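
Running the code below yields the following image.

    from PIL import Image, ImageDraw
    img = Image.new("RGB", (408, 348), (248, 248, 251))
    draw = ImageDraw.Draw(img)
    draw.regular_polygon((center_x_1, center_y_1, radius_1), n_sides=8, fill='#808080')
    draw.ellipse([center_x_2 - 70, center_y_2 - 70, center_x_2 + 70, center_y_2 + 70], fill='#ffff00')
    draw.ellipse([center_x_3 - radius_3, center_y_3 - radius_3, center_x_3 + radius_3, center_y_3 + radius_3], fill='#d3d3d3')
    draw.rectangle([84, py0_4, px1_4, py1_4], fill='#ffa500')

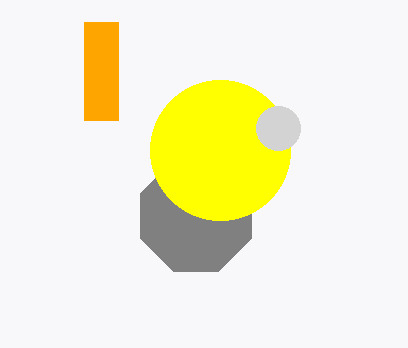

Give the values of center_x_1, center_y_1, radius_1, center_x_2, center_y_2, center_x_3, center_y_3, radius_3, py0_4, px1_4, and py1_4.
center_x_1 = 196, center_y_1 = 216, radius_1 = 60, center_x_2 = 220, center_y_2 = 150, center_x_3 = 278, center_y_3 = 128, radius_3 = 22, py0_4 = 22, px1_4 = 118, py1_4 = 120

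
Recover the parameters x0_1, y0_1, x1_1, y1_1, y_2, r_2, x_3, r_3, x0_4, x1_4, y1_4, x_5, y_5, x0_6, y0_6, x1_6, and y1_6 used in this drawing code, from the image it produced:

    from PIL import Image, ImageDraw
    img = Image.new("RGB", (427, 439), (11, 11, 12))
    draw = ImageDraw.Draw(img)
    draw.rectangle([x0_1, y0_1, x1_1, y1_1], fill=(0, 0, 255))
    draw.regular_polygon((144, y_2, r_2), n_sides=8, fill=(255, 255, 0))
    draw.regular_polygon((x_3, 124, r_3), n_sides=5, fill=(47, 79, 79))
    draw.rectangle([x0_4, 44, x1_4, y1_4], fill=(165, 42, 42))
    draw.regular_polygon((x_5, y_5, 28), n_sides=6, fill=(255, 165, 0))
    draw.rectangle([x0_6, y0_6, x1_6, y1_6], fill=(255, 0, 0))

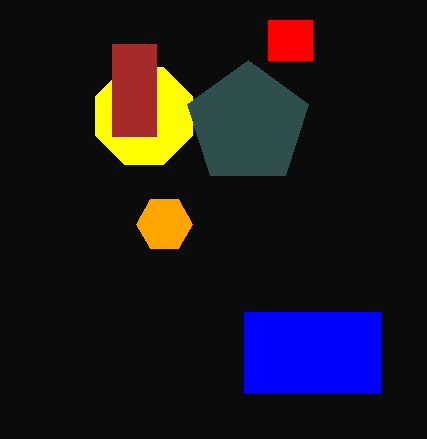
x0_1 = 244; y0_1 = 312; x1_1 = 380; y1_1 = 392; y_2 = 116; r_2 = 52; x_3 = 248; r_3 = 64; x0_4 = 112; x1_4 = 156; y1_4 = 136; x_5 = 164; y_5 = 224; x0_6 = 268; y0_6 = 20; x1_6 = 312; y1_6 = 60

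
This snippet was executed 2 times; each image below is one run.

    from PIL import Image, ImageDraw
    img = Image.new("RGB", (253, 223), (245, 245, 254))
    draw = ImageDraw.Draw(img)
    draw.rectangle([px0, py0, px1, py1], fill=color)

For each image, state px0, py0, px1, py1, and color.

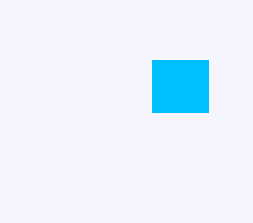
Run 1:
px0 = 152
py0 = 60
px1 = 208
py1 = 112
color = 'deepskyblue'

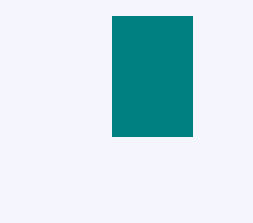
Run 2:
px0 = 112, py0 = 16, px1 = 192, py1 = 136, color = 'teal'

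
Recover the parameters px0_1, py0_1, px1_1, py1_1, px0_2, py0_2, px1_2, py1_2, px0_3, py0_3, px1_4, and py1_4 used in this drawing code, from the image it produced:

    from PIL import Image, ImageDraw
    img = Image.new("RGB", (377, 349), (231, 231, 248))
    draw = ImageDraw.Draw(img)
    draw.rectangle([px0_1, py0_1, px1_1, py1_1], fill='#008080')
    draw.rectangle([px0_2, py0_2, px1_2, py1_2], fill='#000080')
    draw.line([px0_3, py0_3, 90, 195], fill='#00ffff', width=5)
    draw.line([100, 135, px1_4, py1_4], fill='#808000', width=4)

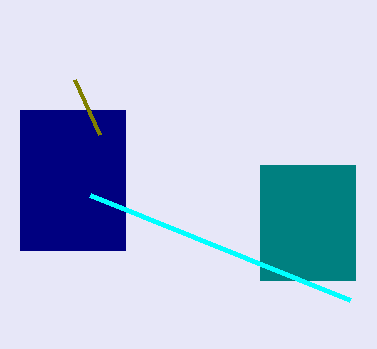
px0_1 = 260; py0_1 = 165; px1_1 = 355; py1_1 = 280; px0_2 = 20; py0_2 = 110; px1_2 = 125; py1_2 = 250; px0_3 = 350; py0_3 = 300; px1_4 = 75; py1_4 = 80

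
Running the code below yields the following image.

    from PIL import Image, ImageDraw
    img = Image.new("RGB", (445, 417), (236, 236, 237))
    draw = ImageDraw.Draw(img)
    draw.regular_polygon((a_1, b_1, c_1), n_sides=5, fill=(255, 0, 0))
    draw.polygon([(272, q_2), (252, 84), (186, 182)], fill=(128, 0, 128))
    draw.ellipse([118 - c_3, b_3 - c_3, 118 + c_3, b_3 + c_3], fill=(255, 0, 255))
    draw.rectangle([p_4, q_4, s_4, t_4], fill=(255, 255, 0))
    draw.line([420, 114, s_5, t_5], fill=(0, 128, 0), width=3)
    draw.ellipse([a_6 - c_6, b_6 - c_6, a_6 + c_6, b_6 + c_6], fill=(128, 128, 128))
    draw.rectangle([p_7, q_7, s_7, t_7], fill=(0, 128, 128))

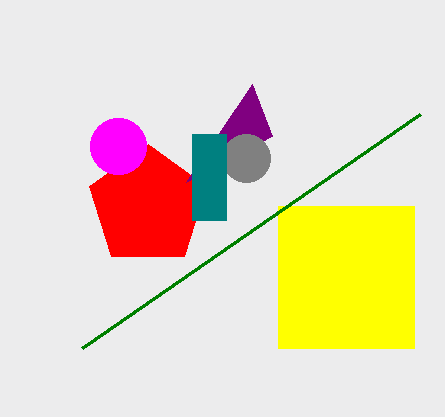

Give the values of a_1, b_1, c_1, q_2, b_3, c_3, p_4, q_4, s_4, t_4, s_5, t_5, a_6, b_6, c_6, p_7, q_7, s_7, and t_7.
a_1 = 148; b_1 = 206; c_1 = 62; q_2 = 136; b_3 = 146; c_3 = 28; p_4 = 278; q_4 = 206; s_4 = 414; t_4 = 348; s_5 = 82; t_5 = 348; a_6 = 246; b_6 = 158; c_6 = 24; p_7 = 192; q_7 = 134; s_7 = 226; t_7 = 220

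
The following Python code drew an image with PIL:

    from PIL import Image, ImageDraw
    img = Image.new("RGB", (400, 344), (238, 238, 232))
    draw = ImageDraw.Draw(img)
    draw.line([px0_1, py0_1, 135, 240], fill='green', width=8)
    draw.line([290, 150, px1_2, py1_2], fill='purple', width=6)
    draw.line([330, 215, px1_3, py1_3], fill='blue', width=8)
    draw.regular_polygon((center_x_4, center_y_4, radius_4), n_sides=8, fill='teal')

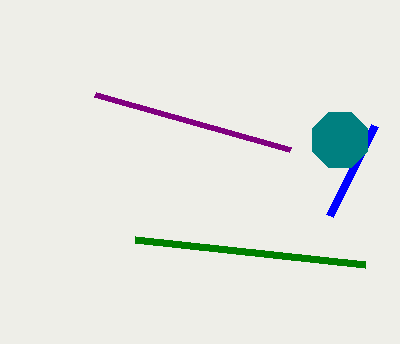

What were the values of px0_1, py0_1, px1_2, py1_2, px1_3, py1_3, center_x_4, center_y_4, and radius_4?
px0_1 = 365, py0_1 = 265, px1_2 = 95, py1_2 = 95, px1_3 = 375, py1_3 = 125, center_x_4 = 340, center_y_4 = 140, radius_4 = 30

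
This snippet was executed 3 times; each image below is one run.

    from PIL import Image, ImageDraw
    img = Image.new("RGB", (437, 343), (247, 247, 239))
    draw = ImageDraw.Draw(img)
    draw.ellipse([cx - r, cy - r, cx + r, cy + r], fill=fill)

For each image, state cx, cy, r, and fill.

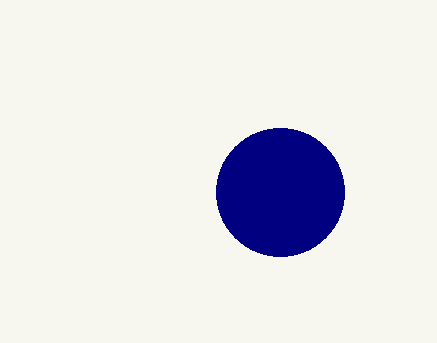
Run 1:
cx = 280
cy = 192
r = 64
fill = 'navy'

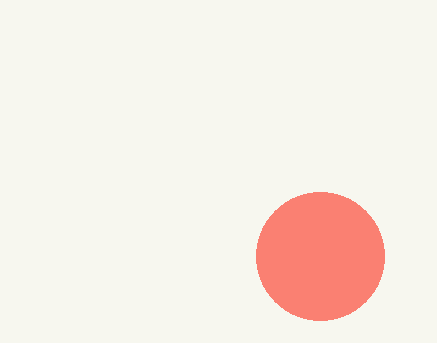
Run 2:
cx = 320, cy = 256, r = 64, fill = 'salmon'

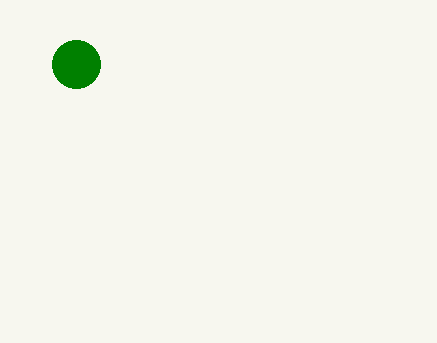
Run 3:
cx = 76; cy = 64; r = 24; fill = 'green'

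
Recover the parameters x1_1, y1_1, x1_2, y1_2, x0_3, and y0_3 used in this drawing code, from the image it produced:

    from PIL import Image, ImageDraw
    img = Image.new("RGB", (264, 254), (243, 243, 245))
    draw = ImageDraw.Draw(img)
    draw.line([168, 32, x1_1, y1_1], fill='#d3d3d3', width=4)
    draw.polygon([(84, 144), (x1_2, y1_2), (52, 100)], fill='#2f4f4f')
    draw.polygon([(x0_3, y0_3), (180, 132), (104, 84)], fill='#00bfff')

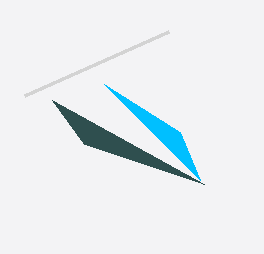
x1_1 = 24
y1_1 = 96
x1_2 = 204
y1_2 = 184
x0_3 = 200
y0_3 = 180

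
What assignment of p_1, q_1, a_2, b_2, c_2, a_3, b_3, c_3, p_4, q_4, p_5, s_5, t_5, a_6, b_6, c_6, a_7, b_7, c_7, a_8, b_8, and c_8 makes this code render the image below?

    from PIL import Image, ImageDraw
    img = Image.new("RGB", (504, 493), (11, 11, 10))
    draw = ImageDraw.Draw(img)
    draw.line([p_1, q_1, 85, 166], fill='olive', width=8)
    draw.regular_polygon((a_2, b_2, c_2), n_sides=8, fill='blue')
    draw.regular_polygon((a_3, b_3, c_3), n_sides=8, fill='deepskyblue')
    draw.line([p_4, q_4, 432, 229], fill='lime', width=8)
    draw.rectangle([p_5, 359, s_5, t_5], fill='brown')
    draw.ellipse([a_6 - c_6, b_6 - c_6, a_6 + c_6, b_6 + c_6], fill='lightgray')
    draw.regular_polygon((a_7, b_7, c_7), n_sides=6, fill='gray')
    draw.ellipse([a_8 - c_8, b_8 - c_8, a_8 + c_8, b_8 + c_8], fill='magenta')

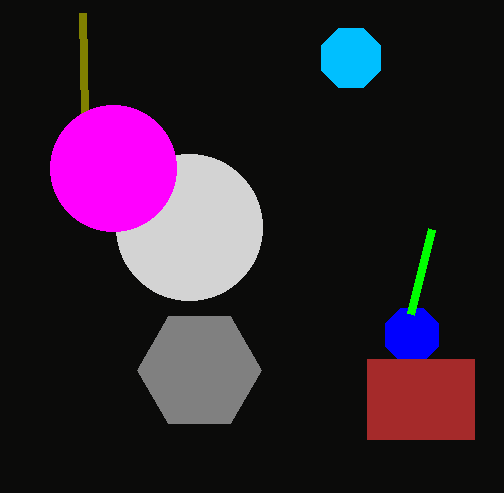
p_1 = 82, q_1 = 13, a_2 = 412, b_2 = 335, c_2 = 29, a_3 = 351, b_3 = 58, c_3 = 32, p_4 = 411, q_4 = 314, p_5 = 367, s_5 = 474, t_5 = 439, a_6 = 189, b_6 = 227, c_6 = 73, a_7 = 199, b_7 = 370, c_7 = 62, a_8 = 113, b_8 = 168, c_8 = 63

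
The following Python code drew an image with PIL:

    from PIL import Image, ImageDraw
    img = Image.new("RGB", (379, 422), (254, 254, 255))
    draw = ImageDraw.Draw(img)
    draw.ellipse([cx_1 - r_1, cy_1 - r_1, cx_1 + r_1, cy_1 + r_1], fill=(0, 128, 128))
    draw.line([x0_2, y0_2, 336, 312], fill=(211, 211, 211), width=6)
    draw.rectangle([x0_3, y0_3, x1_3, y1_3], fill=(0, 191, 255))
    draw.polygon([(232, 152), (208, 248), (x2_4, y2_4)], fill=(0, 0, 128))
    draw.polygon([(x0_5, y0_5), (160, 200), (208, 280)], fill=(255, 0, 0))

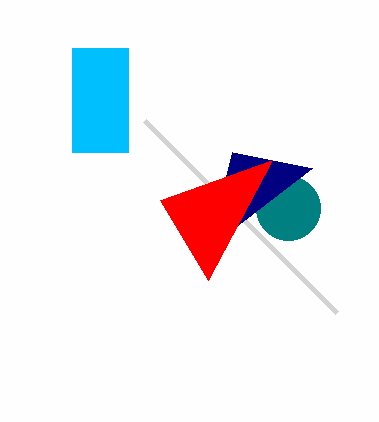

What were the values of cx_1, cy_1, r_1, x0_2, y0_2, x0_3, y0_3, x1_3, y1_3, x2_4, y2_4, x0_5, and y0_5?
cx_1 = 288; cy_1 = 208; r_1 = 32; x0_2 = 144; y0_2 = 120; x0_3 = 72; y0_3 = 48; x1_3 = 128; y1_3 = 152; x2_4 = 312; y2_4 = 168; x0_5 = 272; y0_5 = 160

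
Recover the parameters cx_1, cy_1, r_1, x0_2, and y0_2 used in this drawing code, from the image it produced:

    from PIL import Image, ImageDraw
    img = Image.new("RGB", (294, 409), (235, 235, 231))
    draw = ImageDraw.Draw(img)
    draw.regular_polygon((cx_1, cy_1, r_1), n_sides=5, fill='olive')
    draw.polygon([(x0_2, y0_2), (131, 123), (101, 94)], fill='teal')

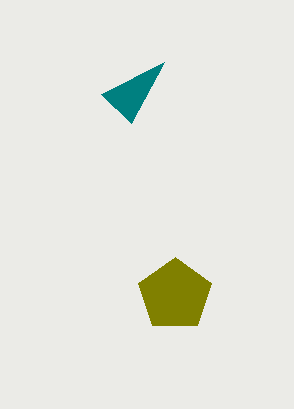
cx_1 = 175
cy_1 = 295
r_1 = 38
x0_2 = 164
y0_2 = 62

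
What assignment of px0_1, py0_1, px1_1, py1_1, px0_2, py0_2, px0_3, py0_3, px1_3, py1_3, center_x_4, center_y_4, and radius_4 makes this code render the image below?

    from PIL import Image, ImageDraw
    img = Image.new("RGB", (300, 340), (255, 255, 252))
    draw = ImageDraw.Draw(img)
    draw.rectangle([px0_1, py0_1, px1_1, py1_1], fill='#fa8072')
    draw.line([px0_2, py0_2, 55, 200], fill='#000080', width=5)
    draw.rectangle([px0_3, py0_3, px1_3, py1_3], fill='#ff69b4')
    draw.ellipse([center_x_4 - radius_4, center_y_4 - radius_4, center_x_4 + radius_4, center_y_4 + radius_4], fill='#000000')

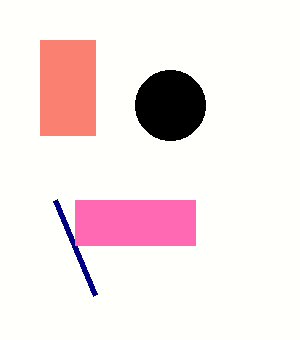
px0_1 = 40
py0_1 = 40
px1_1 = 95
py1_1 = 135
px0_2 = 95
py0_2 = 295
px0_3 = 75
py0_3 = 200
px1_3 = 195
py1_3 = 245
center_x_4 = 170
center_y_4 = 105
radius_4 = 35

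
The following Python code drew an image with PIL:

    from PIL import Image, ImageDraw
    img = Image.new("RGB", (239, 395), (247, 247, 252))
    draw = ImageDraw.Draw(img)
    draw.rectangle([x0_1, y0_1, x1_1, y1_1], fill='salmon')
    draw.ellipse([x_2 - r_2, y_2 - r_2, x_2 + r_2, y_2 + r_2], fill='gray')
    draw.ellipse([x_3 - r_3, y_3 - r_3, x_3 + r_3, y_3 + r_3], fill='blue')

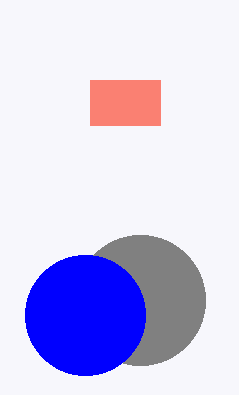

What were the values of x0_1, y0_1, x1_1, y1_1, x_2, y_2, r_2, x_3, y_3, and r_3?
x0_1 = 90; y0_1 = 80; x1_1 = 160; y1_1 = 125; x_2 = 140; y_2 = 300; r_2 = 65; x_3 = 85; y_3 = 315; r_3 = 60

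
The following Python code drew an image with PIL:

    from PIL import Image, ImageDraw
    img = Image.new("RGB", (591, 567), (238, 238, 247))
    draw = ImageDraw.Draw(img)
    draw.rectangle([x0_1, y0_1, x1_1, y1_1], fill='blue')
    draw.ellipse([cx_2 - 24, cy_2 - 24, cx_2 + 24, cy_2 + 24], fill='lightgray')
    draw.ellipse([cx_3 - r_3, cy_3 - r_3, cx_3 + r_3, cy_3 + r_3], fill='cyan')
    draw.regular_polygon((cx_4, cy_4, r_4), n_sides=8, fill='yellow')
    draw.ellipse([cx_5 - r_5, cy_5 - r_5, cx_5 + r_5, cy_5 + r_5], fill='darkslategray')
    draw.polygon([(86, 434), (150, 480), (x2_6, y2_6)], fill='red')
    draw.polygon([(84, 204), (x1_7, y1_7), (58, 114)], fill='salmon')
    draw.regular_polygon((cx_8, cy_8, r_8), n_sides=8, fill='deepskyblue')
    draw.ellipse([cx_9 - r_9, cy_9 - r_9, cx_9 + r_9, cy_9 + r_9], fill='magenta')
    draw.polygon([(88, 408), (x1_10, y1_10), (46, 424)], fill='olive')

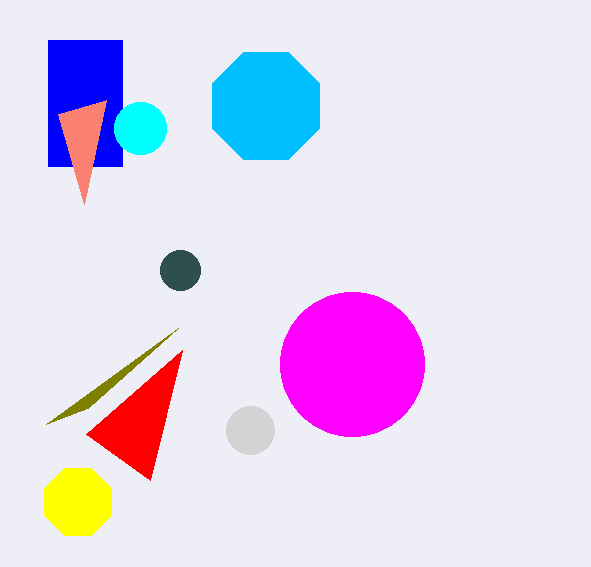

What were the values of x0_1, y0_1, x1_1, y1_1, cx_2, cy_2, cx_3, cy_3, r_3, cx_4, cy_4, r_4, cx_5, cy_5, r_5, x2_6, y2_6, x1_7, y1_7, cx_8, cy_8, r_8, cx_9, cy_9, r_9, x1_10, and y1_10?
x0_1 = 48
y0_1 = 40
x1_1 = 122
y1_1 = 166
cx_2 = 250
cy_2 = 430
cx_3 = 140
cy_3 = 128
r_3 = 26
cx_4 = 78
cy_4 = 502
r_4 = 36
cx_5 = 180
cy_5 = 270
r_5 = 20
x2_6 = 182
y2_6 = 350
x1_7 = 106
y1_7 = 100
cx_8 = 266
cy_8 = 106
r_8 = 58
cx_9 = 352
cy_9 = 364
r_9 = 72
x1_10 = 178
y1_10 = 328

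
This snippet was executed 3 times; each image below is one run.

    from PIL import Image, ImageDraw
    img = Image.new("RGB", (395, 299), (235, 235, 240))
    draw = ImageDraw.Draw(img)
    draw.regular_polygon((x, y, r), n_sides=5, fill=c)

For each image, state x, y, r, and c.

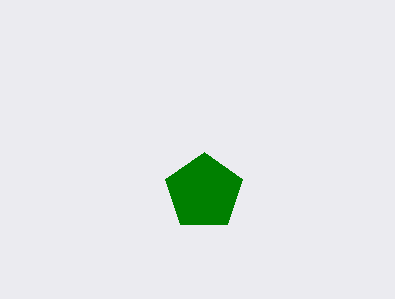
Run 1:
x = 204, y = 192, r = 40, c = 'green'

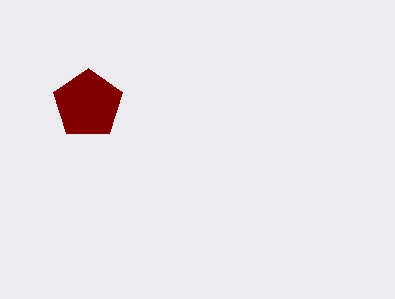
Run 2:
x = 88
y = 104
r = 36
c = 'maroon'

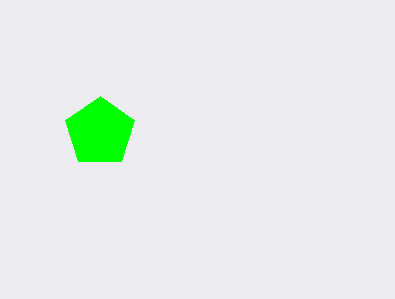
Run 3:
x = 100; y = 132; r = 36; c = 'lime'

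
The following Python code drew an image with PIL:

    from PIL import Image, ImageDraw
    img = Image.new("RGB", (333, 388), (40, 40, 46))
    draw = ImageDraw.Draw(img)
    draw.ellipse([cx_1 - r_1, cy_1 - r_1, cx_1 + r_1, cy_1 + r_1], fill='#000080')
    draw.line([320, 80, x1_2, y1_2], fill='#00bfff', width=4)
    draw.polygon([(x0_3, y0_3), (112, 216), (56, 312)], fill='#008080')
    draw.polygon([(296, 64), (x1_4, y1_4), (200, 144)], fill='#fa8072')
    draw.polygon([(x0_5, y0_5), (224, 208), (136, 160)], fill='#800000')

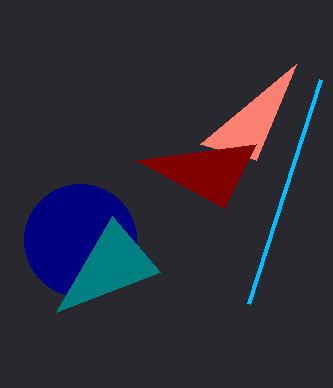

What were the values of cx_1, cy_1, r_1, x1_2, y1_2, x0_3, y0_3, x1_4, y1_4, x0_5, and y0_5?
cx_1 = 80, cy_1 = 240, r_1 = 56, x1_2 = 248, y1_2 = 304, x0_3 = 160, y0_3 = 272, x1_4 = 256, y1_4 = 160, x0_5 = 256, y0_5 = 144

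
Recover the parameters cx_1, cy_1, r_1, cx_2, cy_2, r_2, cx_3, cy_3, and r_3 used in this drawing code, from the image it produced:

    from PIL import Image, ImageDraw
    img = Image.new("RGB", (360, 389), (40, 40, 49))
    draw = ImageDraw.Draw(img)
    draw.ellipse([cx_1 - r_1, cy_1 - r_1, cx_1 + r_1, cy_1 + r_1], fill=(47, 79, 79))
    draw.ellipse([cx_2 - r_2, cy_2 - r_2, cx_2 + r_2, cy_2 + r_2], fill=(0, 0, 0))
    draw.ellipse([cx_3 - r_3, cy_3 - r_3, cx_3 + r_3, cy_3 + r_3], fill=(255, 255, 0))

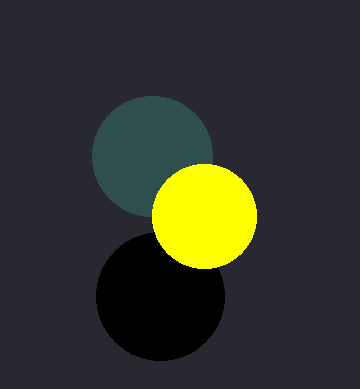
cx_1 = 152; cy_1 = 156; r_1 = 60; cx_2 = 160; cy_2 = 296; r_2 = 64; cx_3 = 204; cy_3 = 216; r_3 = 52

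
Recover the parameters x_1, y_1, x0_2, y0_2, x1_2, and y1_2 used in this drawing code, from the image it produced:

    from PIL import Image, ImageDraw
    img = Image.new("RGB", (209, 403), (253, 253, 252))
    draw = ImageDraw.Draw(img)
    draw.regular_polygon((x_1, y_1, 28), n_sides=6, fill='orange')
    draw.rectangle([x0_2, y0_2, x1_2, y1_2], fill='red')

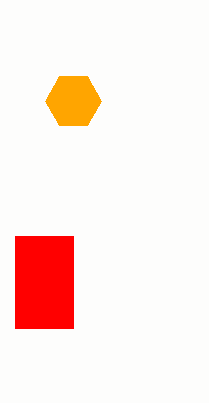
x_1 = 73
y_1 = 101
x0_2 = 15
y0_2 = 236
x1_2 = 73
y1_2 = 328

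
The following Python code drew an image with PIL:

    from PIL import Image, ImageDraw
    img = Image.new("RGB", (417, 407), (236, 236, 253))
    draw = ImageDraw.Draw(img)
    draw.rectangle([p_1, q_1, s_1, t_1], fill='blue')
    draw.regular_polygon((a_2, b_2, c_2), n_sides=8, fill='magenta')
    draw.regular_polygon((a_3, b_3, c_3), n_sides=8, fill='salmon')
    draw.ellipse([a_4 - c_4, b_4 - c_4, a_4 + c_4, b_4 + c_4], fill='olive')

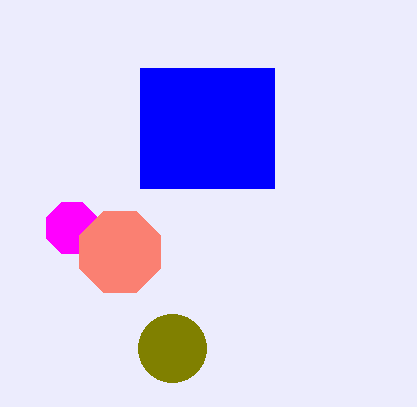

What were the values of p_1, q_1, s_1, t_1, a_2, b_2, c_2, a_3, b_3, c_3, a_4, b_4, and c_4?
p_1 = 140, q_1 = 68, s_1 = 274, t_1 = 188, a_2 = 72, b_2 = 228, c_2 = 28, a_3 = 120, b_3 = 252, c_3 = 44, a_4 = 172, b_4 = 348, c_4 = 34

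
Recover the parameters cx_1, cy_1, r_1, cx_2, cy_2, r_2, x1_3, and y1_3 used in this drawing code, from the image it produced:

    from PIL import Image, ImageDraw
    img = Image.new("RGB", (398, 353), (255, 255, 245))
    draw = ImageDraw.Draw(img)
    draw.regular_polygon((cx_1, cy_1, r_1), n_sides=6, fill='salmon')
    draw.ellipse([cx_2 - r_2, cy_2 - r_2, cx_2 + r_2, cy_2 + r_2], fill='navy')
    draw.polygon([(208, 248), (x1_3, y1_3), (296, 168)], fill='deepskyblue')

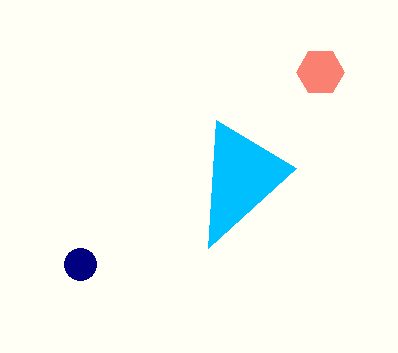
cx_1 = 320; cy_1 = 72; r_1 = 24; cx_2 = 80; cy_2 = 264; r_2 = 16; x1_3 = 216; y1_3 = 120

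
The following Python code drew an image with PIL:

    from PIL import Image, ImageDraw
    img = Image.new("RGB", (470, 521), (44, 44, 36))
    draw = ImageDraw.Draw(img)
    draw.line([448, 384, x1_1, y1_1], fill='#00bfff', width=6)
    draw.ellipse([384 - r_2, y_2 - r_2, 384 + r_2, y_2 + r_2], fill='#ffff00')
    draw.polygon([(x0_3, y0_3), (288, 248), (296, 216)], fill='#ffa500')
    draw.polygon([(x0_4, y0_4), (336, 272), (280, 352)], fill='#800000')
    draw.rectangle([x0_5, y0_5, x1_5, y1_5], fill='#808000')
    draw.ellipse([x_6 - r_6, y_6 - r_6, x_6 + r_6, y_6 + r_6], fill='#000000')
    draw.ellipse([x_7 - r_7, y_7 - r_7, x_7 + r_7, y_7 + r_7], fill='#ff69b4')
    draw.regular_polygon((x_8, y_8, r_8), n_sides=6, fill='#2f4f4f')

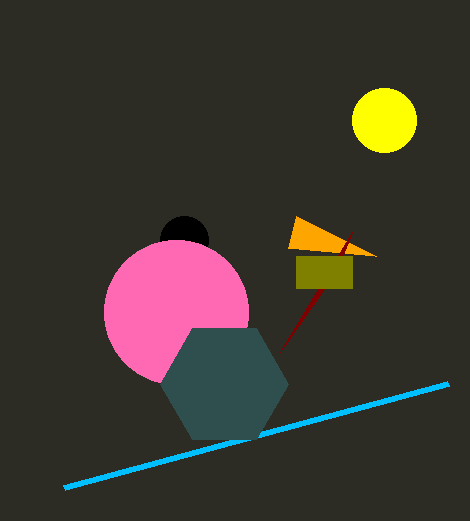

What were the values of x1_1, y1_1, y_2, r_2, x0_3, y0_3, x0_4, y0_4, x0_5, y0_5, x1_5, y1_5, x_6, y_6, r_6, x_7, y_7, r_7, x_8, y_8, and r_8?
x1_1 = 64
y1_1 = 488
y_2 = 120
r_2 = 32
x0_3 = 376
y0_3 = 256
x0_4 = 352
y0_4 = 232
x0_5 = 296
y0_5 = 256
x1_5 = 352
y1_5 = 288
x_6 = 184
y_6 = 240
r_6 = 24
x_7 = 176
y_7 = 312
r_7 = 72
x_8 = 224
y_8 = 384
r_8 = 64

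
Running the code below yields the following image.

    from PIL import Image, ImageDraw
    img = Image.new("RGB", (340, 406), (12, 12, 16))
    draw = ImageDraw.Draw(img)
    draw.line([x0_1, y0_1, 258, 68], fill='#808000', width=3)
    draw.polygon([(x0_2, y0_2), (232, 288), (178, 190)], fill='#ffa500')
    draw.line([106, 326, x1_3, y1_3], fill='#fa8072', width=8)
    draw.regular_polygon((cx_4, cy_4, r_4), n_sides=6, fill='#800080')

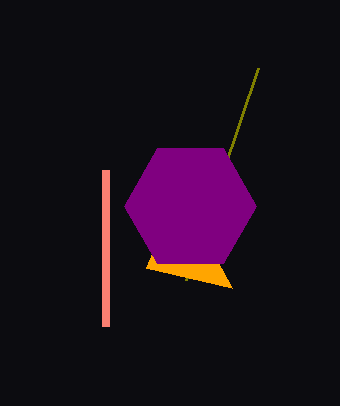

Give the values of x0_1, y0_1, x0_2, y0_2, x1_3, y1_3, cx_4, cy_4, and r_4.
x0_1 = 186, y0_1 = 280, x0_2 = 146, y0_2 = 268, x1_3 = 106, y1_3 = 170, cx_4 = 190, cy_4 = 206, r_4 = 66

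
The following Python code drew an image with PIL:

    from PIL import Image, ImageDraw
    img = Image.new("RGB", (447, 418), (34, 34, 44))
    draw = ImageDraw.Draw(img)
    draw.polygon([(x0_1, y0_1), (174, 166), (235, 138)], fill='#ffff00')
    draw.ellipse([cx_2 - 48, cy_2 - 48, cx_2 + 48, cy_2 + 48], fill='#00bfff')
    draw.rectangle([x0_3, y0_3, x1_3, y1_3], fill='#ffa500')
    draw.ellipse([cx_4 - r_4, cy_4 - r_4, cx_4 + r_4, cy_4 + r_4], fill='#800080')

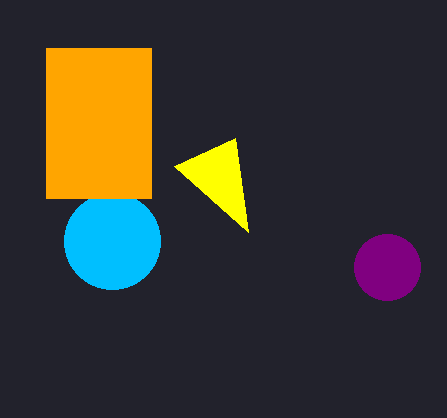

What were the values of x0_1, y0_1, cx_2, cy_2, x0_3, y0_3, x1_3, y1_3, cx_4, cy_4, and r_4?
x0_1 = 248, y0_1 = 232, cx_2 = 112, cy_2 = 241, x0_3 = 46, y0_3 = 48, x1_3 = 151, y1_3 = 198, cx_4 = 387, cy_4 = 267, r_4 = 33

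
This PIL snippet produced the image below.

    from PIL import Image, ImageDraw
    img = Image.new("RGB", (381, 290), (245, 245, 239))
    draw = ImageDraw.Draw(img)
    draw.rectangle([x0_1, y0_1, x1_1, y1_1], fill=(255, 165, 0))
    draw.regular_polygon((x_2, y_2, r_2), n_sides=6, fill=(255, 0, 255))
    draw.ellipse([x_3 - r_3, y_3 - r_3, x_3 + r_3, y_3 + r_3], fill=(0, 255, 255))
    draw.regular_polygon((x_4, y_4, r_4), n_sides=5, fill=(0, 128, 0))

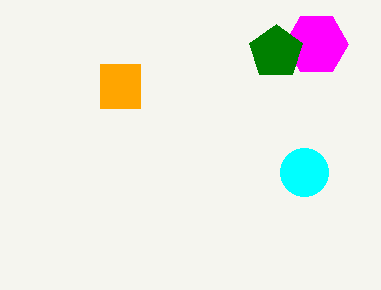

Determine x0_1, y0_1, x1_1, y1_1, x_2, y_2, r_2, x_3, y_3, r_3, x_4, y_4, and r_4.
x0_1 = 100; y0_1 = 64; x1_1 = 140; y1_1 = 108; x_2 = 316; y_2 = 44; r_2 = 32; x_3 = 304; y_3 = 172; r_3 = 24; x_4 = 276; y_4 = 52; r_4 = 28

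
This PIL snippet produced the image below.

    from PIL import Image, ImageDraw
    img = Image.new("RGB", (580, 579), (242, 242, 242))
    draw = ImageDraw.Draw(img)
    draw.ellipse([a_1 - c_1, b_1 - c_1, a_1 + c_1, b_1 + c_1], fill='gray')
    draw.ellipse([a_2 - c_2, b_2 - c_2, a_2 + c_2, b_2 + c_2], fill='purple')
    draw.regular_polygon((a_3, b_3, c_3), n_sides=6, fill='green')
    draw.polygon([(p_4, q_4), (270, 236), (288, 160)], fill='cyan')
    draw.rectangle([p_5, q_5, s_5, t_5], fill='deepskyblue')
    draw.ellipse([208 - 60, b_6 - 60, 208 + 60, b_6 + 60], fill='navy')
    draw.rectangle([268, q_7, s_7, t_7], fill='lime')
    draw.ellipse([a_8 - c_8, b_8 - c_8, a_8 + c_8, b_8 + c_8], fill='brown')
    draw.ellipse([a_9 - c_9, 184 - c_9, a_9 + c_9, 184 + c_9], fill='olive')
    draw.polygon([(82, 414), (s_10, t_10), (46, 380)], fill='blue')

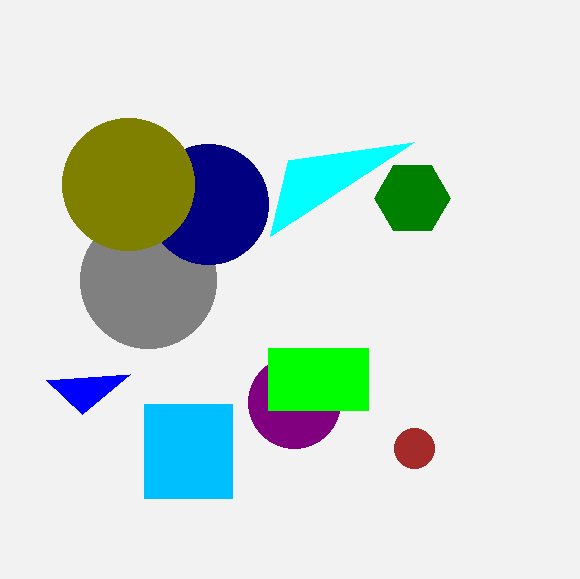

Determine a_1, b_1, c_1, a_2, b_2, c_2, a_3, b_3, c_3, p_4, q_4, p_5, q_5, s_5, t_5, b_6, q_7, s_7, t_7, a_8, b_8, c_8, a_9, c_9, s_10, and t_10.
a_1 = 148, b_1 = 280, c_1 = 68, a_2 = 294, b_2 = 402, c_2 = 46, a_3 = 412, b_3 = 198, c_3 = 38, p_4 = 414, q_4 = 142, p_5 = 144, q_5 = 404, s_5 = 232, t_5 = 498, b_6 = 204, q_7 = 348, s_7 = 368, t_7 = 410, a_8 = 414, b_8 = 448, c_8 = 20, a_9 = 128, c_9 = 66, s_10 = 130, t_10 = 374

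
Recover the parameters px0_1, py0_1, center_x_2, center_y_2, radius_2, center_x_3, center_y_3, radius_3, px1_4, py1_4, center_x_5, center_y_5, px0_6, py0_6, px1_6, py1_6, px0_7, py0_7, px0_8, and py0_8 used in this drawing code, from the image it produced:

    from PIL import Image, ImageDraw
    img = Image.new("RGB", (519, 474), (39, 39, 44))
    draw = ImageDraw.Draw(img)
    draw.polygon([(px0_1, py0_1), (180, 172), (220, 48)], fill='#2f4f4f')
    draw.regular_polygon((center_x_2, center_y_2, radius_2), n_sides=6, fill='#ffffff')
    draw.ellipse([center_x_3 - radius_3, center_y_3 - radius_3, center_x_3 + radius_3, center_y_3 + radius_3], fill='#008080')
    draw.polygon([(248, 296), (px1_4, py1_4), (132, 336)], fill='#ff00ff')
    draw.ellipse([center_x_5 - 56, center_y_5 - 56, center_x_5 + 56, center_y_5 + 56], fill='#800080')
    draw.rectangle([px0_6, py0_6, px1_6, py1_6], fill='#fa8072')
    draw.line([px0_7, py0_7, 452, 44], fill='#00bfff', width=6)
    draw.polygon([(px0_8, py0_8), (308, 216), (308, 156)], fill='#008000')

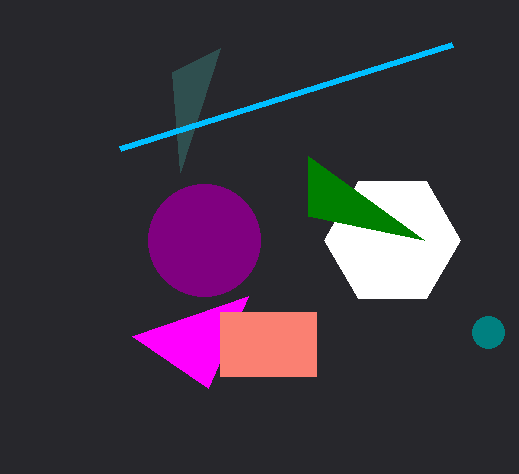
px0_1 = 172; py0_1 = 72; center_x_2 = 392; center_y_2 = 240; radius_2 = 68; center_x_3 = 488; center_y_3 = 332; radius_3 = 16; px1_4 = 208; py1_4 = 388; center_x_5 = 204; center_y_5 = 240; px0_6 = 220; py0_6 = 312; px1_6 = 316; py1_6 = 376; px0_7 = 120; py0_7 = 148; px0_8 = 424; py0_8 = 240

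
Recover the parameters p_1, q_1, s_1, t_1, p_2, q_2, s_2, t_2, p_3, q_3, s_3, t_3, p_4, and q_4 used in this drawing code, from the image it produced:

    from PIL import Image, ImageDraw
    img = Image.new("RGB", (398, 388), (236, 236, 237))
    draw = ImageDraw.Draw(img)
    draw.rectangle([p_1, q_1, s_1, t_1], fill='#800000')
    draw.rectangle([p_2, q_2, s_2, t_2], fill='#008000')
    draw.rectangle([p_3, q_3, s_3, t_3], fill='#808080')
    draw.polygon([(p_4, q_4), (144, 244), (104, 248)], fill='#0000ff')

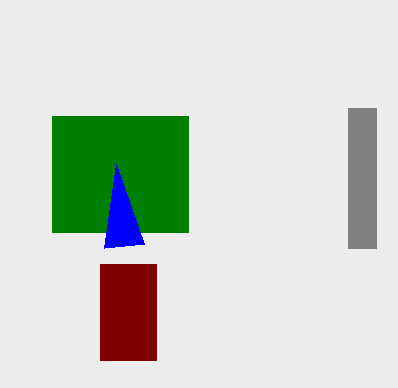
p_1 = 100; q_1 = 264; s_1 = 156; t_1 = 360; p_2 = 52; q_2 = 116; s_2 = 188; t_2 = 232; p_3 = 348; q_3 = 108; s_3 = 376; t_3 = 248; p_4 = 116; q_4 = 164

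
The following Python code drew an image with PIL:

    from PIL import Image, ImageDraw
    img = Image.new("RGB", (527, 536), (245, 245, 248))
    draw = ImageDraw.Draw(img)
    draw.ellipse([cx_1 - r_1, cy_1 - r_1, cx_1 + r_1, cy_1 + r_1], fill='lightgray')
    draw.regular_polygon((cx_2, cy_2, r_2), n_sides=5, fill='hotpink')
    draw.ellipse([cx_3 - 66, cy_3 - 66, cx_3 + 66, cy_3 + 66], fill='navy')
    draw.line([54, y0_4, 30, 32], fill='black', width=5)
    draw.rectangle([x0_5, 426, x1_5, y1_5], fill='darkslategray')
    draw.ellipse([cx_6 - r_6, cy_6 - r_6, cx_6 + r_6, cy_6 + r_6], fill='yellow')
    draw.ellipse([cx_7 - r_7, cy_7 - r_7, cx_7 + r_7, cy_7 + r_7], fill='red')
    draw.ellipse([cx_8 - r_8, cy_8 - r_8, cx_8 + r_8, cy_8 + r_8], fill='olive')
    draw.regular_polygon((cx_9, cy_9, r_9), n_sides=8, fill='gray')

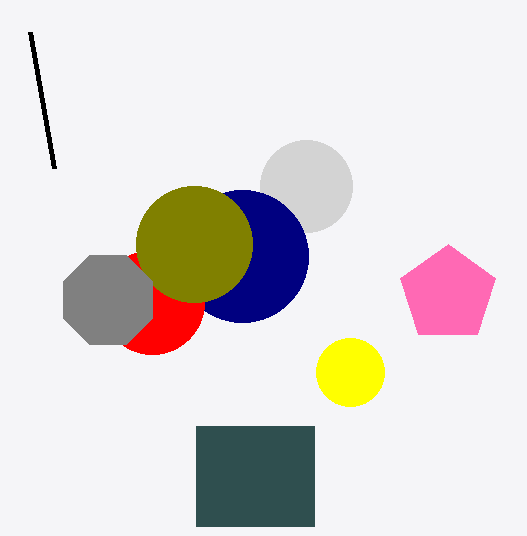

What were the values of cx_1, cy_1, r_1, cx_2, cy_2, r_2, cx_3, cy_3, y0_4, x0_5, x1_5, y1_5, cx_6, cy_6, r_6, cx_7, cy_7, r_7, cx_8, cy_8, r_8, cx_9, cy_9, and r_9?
cx_1 = 306, cy_1 = 186, r_1 = 46, cx_2 = 448, cy_2 = 294, r_2 = 50, cx_3 = 242, cy_3 = 256, y0_4 = 168, x0_5 = 196, x1_5 = 314, y1_5 = 526, cx_6 = 350, cy_6 = 372, r_6 = 34, cx_7 = 152, cy_7 = 302, r_7 = 52, cx_8 = 194, cy_8 = 244, r_8 = 58, cx_9 = 108, cy_9 = 300, r_9 = 48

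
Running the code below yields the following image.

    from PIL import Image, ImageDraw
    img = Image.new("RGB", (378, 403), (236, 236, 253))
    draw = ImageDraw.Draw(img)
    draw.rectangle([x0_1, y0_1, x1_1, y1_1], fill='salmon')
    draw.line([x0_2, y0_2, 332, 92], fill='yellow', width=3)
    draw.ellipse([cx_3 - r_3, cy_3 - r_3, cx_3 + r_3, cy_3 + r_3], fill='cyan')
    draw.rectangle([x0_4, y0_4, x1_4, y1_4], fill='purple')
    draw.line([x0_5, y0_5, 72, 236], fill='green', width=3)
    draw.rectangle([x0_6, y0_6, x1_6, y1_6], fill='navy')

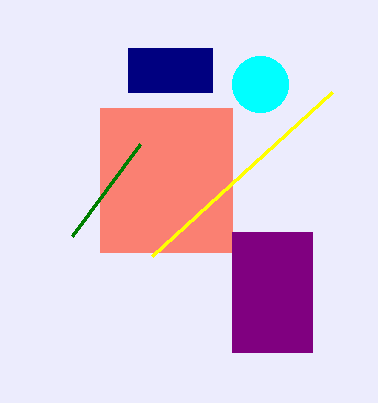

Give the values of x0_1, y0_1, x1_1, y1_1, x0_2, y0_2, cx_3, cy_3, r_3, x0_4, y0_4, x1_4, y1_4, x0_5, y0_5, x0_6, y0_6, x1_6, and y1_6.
x0_1 = 100, y0_1 = 108, x1_1 = 232, y1_1 = 252, x0_2 = 152, y0_2 = 256, cx_3 = 260, cy_3 = 84, r_3 = 28, x0_4 = 232, y0_4 = 232, x1_4 = 312, y1_4 = 352, x0_5 = 140, y0_5 = 144, x0_6 = 128, y0_6 = 48, x1_6 = 212, y1_6 = 92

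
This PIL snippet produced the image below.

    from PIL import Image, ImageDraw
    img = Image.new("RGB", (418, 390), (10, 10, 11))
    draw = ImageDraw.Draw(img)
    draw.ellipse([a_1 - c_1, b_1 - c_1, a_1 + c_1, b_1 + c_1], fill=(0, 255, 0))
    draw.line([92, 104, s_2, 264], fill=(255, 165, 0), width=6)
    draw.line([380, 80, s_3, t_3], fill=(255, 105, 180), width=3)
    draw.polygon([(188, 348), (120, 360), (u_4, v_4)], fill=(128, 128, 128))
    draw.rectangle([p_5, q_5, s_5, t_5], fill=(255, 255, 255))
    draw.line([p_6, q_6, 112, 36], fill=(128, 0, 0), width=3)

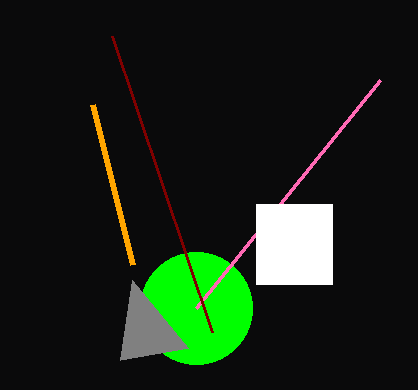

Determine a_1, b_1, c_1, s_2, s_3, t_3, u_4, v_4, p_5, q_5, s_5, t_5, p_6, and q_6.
a_1 = 196, b_1 = 308, c_1 = 56, s_2 = 132, s_3 = 196, t_3 = 308, u_4 = 132, v_4 = 280, p_5 = 256, q_5 = 204, s_5 = 332, t_5 = 284, p_6 = 212, q_6 = 332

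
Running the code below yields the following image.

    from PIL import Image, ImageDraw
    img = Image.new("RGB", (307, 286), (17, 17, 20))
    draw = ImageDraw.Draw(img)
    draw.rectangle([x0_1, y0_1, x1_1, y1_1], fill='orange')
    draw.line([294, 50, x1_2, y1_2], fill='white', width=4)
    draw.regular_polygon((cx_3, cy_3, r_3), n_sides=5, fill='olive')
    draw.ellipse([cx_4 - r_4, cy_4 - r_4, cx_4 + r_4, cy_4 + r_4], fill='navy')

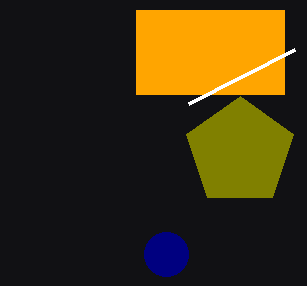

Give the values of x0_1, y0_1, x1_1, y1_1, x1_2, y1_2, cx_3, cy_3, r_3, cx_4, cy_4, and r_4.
x0_1 = 136
y0_1 = 10
x1_1 = 284
y1_1 = 94
x1_2 = 188
y1_2 = 104
cx_3 = 240
cy_3 = 152
r_3 = 56
cx_4 = 166
cy_4 = 254
r_4 = 22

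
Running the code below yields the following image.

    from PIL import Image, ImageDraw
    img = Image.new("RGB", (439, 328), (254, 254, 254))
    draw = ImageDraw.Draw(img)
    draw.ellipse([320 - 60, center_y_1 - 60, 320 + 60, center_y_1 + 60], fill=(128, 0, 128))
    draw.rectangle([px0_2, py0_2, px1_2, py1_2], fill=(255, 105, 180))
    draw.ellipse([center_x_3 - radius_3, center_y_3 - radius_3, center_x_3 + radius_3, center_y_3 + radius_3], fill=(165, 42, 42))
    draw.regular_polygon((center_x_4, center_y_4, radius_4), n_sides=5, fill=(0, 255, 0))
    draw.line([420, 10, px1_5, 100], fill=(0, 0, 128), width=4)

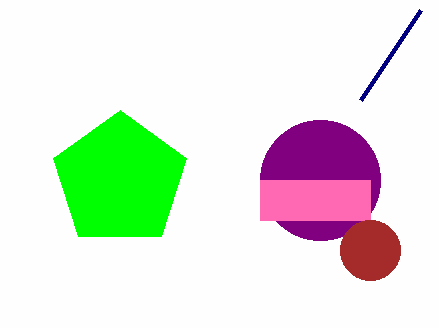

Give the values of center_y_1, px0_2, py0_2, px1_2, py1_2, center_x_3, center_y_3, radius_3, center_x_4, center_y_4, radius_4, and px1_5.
center_y_1 = 180; px0_2 = 260; py0_2 = 180; px1_2 = 370; py1_2 = 220; center_x_3 = 370; center_y_3 = 250; radius_3 = 30; center_x_4 = 120; center_y_4 = 180; radius_4 = 70; px1_5 = 360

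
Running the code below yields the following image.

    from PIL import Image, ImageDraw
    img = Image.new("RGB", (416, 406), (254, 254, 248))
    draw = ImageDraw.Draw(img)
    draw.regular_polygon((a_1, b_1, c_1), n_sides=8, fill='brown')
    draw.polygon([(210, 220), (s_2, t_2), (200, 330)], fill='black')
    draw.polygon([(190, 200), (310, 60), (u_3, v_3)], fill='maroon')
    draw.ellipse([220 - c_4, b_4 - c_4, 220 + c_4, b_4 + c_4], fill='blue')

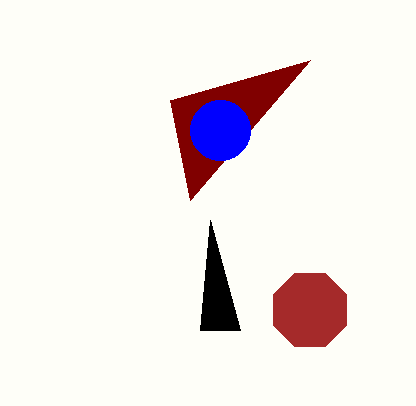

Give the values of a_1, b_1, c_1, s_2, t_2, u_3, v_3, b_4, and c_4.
a_1 = 310
b_1 = 310
c_1 = 40
s_2 = 240
t_2 = 330
u_3 = 170
v_3 = 100
b_4 = 130
c_4 = 30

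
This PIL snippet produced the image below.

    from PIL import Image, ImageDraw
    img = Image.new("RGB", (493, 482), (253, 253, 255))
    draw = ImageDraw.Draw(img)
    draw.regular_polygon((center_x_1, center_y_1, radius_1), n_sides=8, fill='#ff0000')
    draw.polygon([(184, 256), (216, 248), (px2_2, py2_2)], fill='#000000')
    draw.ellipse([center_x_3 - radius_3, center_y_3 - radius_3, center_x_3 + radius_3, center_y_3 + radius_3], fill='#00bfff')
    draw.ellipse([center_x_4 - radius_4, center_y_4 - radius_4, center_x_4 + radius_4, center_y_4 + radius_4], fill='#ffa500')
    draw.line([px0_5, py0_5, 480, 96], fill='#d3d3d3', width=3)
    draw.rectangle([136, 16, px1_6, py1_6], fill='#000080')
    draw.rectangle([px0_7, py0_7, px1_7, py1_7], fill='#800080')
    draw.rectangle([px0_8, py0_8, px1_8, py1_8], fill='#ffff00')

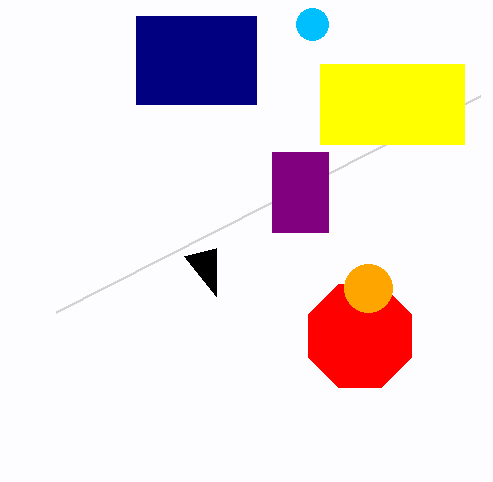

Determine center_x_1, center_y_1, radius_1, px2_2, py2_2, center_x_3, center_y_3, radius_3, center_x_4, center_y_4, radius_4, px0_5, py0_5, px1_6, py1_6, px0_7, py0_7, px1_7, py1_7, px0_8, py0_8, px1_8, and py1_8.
center_x_1 = 360
center_y_1 = 336
radius_1 = 56
px2_2 = 216
py2_2 = 296
center_x_3 = 312
center_y_3 = 24
radius_3 = 16
center_x_4 = 368
center_y_4 = 288
radius_4 = 24
px0_5 = 56
py0_5 = 312
px1_6 = 256
py1_6 = 104
px0_7 = 272
py0_7 = 152
px1_7 = 328
py1_7 = 232
px0_8 = 320
py0_8 = 64
px1_8 = 464
py1_8 = 144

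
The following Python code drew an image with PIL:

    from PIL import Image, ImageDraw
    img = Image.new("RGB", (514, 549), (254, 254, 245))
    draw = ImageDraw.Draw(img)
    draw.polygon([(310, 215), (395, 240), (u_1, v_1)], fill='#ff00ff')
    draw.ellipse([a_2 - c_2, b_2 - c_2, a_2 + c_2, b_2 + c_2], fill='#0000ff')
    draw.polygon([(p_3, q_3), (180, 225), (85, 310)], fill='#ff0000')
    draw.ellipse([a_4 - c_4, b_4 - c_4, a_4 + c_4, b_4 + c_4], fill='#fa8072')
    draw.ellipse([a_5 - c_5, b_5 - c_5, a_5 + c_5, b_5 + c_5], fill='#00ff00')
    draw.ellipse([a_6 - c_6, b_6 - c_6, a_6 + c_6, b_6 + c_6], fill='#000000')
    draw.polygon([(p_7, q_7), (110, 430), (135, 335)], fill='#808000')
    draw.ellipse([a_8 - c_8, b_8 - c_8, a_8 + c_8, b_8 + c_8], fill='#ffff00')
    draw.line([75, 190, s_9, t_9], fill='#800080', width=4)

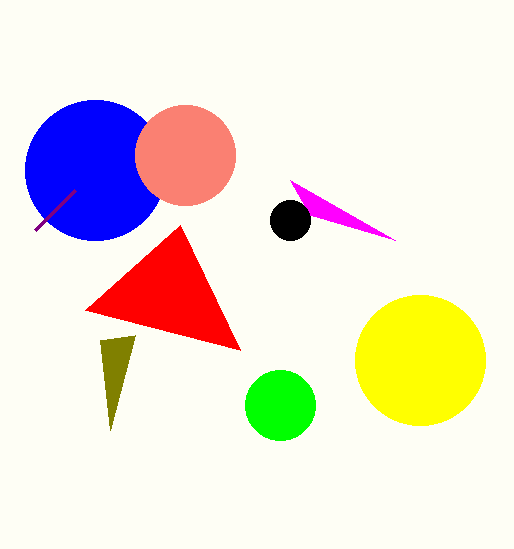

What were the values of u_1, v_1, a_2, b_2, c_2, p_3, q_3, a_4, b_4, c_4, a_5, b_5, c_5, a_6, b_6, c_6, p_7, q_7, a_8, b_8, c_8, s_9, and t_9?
u_1 = 290, v_1 = 180, a_2 = 95, b_2 = 170, c_2 = 70, p_3 = 240, q_3 = 350, a_4 = 185, b_4 = 155, c_4 = 50, a_5 = 280, b_5 = 405, c_5 = 35, a_6 = 290, b_6 = 220, c_6 = 20, p_7 = 100, q_7 = 340, a_8 = 420, b_8 = 360, c_8 = 65, s_9 = 35, t_9 = 230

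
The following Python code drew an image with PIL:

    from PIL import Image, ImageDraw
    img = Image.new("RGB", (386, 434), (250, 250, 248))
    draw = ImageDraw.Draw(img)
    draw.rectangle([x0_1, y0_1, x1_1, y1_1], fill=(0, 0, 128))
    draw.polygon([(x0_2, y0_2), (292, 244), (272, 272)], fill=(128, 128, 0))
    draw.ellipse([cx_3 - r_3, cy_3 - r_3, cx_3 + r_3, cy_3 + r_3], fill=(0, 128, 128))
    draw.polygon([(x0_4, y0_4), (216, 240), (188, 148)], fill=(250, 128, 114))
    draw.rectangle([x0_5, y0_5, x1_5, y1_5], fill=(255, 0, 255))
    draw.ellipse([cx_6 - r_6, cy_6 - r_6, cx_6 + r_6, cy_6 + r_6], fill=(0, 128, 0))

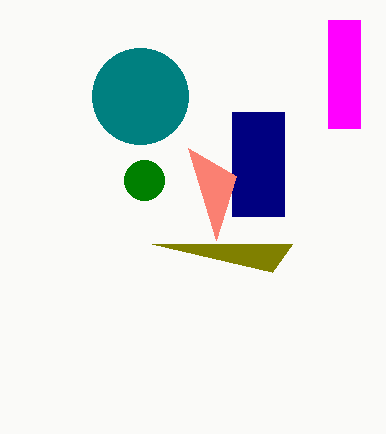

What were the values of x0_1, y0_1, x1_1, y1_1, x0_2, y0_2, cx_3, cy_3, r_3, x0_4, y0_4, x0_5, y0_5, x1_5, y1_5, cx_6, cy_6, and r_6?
x0_1 = 232
y0_1 = 112
x1_1 = 284
y1_1 = 216
x0_2 = 152
y0_2 = 244
cx_3 = 140
cy_3 = 96
r_3 = 48
x0_4 = 236
y0_4 = 176
x0_5 = 328
y0_5 = 20
x1_5 = 360
y1_5 = 128
cx_6 = 144
cy_6 = 180
r_6 = 20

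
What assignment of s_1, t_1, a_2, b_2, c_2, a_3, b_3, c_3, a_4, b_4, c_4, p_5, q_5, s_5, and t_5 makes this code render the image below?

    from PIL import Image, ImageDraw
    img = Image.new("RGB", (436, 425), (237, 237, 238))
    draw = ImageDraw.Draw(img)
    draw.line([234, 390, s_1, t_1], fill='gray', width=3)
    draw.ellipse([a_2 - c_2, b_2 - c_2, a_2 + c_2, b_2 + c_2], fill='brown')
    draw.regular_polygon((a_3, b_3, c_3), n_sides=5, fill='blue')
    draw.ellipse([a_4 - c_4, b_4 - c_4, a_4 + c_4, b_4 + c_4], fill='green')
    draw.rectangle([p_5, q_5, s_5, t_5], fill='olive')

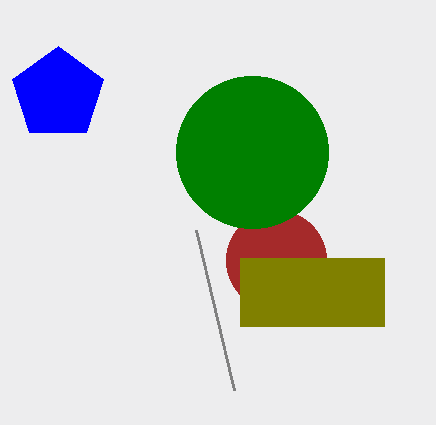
s_1 = 196
t_1 = 230
a_2 = 276
b_2 = 260
c_2 = 50
a_3 = 58
b_3 = 94
c_3 = 48
a_4 = 252
b_4 = 152
c_4 = 76
p_5 = 240
q_5 = 258
s_5 = 384
t_5 = 326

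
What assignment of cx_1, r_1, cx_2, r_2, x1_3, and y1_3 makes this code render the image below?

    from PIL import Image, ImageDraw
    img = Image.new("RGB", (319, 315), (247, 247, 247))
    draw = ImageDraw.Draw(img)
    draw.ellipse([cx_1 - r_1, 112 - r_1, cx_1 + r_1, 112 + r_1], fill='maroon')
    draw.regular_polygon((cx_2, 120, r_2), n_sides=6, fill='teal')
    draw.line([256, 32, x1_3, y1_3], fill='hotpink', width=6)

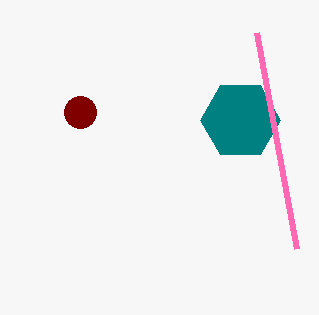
cx_1 = 80
r_1 = 16
cx_2 = 240
r_2 = 40
x1_3 = 296
y1_3 = 248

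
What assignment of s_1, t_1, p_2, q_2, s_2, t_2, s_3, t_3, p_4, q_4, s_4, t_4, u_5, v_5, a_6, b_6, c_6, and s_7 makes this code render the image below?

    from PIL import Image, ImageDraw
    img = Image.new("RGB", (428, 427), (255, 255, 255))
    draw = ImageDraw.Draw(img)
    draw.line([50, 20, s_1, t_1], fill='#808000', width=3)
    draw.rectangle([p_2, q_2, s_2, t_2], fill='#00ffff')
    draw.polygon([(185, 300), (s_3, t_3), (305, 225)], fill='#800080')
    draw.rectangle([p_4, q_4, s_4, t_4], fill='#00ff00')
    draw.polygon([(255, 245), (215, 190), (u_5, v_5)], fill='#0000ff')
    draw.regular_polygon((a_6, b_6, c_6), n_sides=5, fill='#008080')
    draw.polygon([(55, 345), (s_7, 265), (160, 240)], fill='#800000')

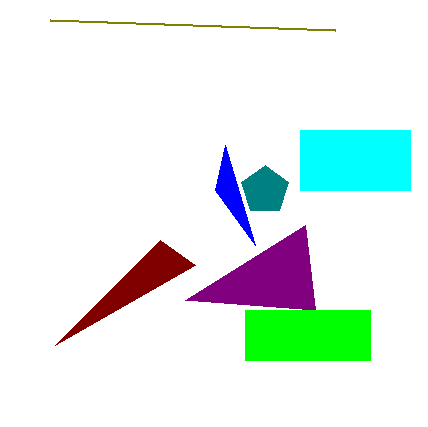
s_1 = 335; t_1 = 30; p_2 = 300; q_2 = 130; s_2 = 410; t_2 = 190; s_3 = 315; t_3 = 310; p_4 = 245; q_4 = 310; s_4 = 370; t_4 = 360; u_5 = 225; v_5 = 145; a_6 = 265; b_6 = 190; c_6 = 25; s_7 = 195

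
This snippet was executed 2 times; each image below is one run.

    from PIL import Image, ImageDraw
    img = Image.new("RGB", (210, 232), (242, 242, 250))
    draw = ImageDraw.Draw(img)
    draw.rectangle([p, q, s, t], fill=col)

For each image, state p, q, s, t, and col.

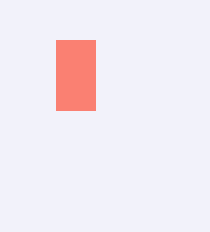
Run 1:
p = 56
q = 40
s = 95
t = 110
col = 'salmon'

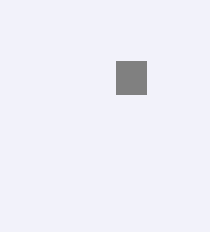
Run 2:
p = 116
q = 61
s = 146
t = 94
col = 'gray'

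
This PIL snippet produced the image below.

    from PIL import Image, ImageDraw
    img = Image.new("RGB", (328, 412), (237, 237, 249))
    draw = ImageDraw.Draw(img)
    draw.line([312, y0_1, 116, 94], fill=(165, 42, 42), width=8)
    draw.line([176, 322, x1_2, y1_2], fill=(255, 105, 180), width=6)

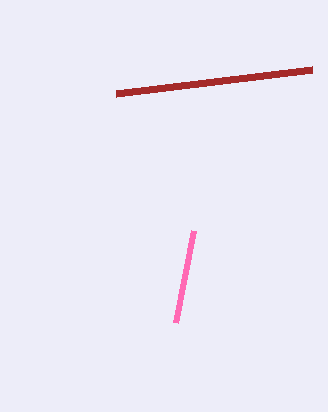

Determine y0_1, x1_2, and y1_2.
y0_1 = 70; x1_2 = 194; y1_2 = 230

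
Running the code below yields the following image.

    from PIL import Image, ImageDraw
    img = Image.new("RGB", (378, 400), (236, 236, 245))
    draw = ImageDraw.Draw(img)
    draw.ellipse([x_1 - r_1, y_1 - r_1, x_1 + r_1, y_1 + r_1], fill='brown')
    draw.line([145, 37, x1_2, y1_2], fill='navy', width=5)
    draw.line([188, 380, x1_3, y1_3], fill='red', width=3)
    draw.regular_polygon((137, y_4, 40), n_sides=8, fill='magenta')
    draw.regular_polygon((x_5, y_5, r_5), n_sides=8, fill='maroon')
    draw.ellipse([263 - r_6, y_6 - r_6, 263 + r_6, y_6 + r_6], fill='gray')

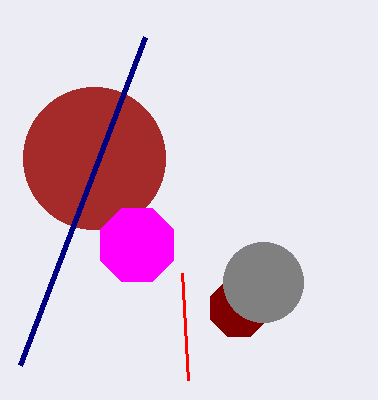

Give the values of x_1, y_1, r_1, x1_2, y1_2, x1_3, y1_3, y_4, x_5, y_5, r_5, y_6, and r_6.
x_1 = 94; y_1 = 158; r_1 = 71; x1_2 = 20; y1_2 = 365; x1_3 = 182; y1_3 = 273; y_4 = 245; x_5 = 239; y_5 = 308; r_5 = 31; y_6 = 282; r_6 = 40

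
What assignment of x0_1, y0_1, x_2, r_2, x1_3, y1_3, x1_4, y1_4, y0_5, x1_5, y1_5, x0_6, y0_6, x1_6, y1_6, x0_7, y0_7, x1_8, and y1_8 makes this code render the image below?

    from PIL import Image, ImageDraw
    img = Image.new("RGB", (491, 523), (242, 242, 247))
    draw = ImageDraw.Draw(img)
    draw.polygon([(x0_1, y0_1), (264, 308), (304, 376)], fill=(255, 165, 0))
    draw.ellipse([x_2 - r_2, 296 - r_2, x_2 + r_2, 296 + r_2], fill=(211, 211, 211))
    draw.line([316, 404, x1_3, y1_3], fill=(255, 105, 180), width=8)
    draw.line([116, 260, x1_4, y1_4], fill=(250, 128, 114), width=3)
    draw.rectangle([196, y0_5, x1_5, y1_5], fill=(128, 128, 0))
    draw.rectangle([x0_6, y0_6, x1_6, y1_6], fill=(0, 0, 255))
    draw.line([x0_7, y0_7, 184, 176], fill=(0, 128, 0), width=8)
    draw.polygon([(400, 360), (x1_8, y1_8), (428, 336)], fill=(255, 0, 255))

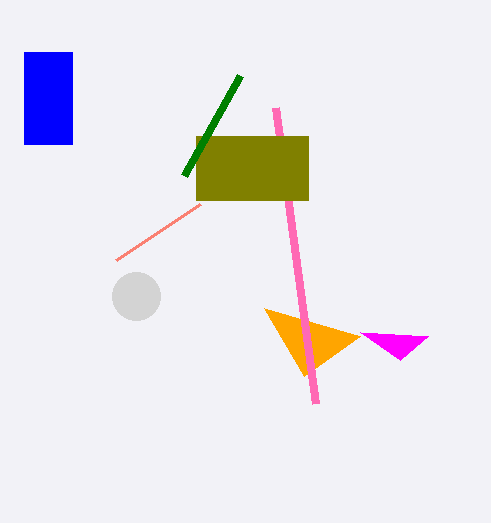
x0_1 = 360, y0_1 = 336, x_2 = 136, r_2 = 24, x1_3 = 276, y1_3 = 108, x1_4 = 200, y1_4 = 204, y0_5 = 136, x1_5 = 308, y1_5 = 200, x0_6 = 24, y0_6 = 52, x1_6 = 72, y1_6 = 144, x0_7 = 240, y0_7 = 76, x1_8 = 360, y1_8 = 332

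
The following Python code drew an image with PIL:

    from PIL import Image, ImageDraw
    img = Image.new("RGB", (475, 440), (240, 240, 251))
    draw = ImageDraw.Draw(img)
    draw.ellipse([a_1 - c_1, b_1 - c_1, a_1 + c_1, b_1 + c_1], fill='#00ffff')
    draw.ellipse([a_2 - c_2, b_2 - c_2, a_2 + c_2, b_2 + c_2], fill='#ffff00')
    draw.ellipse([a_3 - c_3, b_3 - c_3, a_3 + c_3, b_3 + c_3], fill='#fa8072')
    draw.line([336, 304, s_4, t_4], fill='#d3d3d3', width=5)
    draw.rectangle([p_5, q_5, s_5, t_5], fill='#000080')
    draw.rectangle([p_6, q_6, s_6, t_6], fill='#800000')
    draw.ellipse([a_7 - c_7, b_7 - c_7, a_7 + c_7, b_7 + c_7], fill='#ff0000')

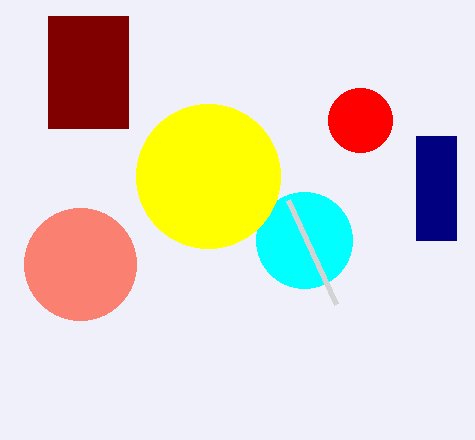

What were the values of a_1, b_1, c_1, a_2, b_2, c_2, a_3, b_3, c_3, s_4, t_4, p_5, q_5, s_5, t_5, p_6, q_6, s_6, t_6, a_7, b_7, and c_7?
a_1 = 304, b_1 = 240, c_1 = 48, a_2 = 208, b_2 = 176, c_2 = 72, a_3 = 80, b_3 = 264, c_3 = 56, s_4 = 288, t_4 = 200, p_5 = 416, q_5 = 136, s_5 = 456, t_5 = 240, p_6 = 48, q_6 = 16, s_6 = 128, t_6 = 128, a_7 = 360, b_7 = 120, c_7 = 32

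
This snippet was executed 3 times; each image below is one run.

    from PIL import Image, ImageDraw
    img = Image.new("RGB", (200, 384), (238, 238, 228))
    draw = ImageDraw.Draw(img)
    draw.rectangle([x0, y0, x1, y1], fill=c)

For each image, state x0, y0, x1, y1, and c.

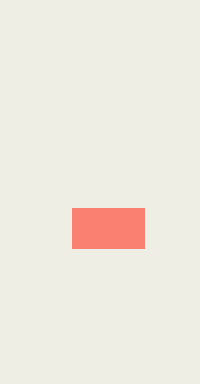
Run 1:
x0 = 72
y0 = 208
x1 = 144
y1 = 248
c = 'salmon'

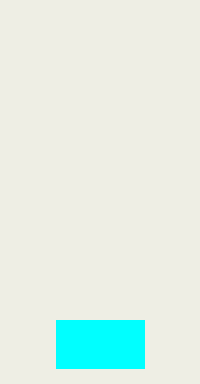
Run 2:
x0 = 56; y0 = 320; x1 = 144; y1 = 368; c = 'cyan'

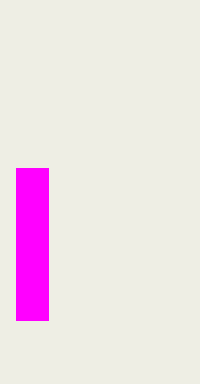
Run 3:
x0 = 16
y0 = 168
x1 = 48
y1 = 320
c = 'magenta'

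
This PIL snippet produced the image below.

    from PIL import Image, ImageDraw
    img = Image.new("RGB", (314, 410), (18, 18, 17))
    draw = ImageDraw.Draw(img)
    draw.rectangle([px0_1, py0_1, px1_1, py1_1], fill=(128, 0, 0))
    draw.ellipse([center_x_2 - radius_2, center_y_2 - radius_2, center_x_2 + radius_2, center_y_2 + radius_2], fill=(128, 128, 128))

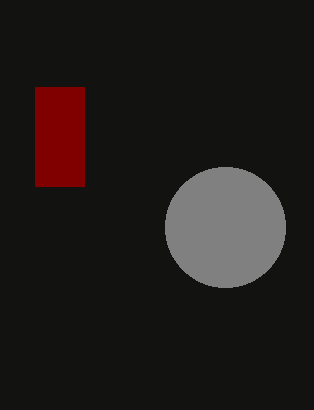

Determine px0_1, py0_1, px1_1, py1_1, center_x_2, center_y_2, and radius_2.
px0_1 = 35; py0_1 = 87; px1_1 = 84; py1_1 = 186; center_x_2 = 225; center_y_2 = 227; radius_2 = 60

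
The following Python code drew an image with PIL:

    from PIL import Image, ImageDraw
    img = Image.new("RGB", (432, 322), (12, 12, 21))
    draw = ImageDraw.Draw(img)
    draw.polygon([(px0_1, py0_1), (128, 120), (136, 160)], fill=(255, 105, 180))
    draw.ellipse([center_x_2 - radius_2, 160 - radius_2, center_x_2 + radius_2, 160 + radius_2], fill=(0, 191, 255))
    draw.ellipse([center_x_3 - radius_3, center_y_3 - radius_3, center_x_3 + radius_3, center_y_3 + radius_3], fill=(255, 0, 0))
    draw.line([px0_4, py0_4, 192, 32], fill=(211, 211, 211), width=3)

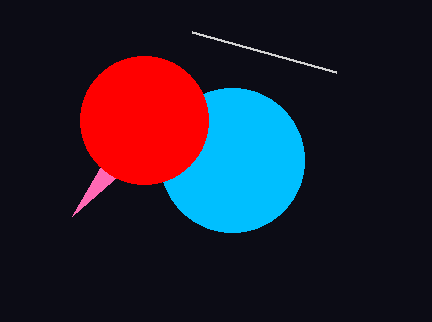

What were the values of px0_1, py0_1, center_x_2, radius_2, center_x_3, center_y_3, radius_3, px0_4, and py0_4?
px0_1 = 72, py0_1 = 216, center_x_2 = 232, radius_2 = 72, center_x_3 = 144, center_y_3 = 120, radius_3 = 64, px0_4 = 336, py0_4 = 72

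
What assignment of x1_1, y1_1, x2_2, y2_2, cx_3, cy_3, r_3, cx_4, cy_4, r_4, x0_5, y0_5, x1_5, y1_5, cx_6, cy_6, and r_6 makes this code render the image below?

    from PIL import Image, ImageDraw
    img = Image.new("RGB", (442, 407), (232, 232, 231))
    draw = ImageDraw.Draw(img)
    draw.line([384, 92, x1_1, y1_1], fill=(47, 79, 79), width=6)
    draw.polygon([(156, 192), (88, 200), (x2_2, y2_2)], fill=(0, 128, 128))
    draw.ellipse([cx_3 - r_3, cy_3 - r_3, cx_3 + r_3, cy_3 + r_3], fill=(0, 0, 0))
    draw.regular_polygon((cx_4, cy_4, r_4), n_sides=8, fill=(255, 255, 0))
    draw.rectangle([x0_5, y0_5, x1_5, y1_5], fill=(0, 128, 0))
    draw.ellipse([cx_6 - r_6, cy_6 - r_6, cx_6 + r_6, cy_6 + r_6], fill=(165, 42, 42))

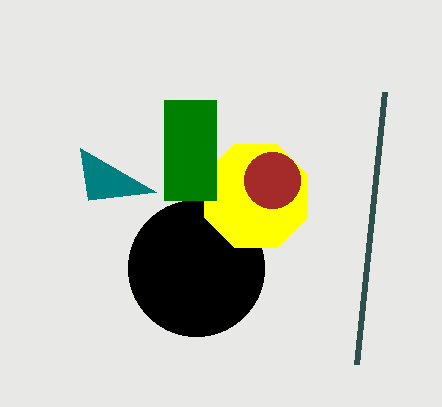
x1_1 = 356, y1_1 = 364, x2_2 = 80, y2_2 = 148, cx_3 = 196, cy_3 = 268, r_3 = 68, cx_4 = 256, cy_4 = 196, r_4 = 56, x0_5 = 164, y0_5 = 100, x1_5 = 216, y1_5 = 200, cx_6 = 272, cy_6 = 180, r_6 = 28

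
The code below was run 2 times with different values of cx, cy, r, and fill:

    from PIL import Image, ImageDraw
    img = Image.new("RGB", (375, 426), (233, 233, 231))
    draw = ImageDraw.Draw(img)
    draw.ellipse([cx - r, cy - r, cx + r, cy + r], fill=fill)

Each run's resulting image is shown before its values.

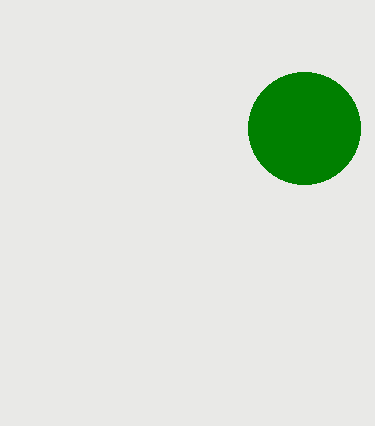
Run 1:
cx = 304; cy = 128; r = 56; fill = 'green'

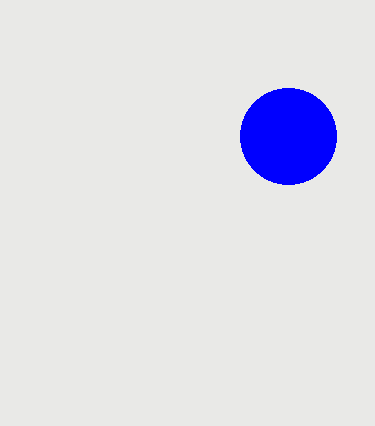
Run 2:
cx = 288
cy = 136
r = 48
fill = 'blue'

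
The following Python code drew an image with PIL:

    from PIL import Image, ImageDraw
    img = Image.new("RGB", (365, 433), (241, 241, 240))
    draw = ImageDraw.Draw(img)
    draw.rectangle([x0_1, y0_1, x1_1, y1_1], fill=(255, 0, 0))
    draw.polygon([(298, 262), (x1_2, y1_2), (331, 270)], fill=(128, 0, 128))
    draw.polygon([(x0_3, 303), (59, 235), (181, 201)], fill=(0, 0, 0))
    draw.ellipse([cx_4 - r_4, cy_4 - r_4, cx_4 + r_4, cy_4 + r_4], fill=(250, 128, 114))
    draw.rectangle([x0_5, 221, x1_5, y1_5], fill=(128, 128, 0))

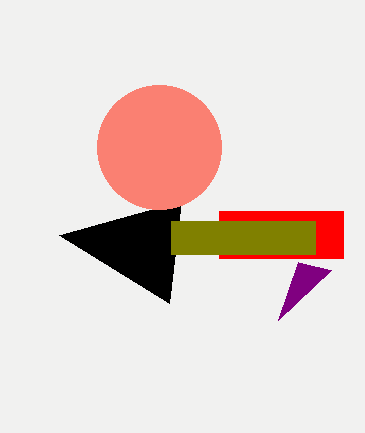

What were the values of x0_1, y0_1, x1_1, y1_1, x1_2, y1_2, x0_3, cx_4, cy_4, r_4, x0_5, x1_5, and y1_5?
x0_1 = 219; y0_1 = 211; x1_1 = 343; y1_1 = 258; x1_2 = 278; y1_2 = 320; x0_3 = 169; cx_4 = 159; cy_4 = 147; r_4 = 62; x0_5 = 171; x1_5 = 315; y1_5 = 254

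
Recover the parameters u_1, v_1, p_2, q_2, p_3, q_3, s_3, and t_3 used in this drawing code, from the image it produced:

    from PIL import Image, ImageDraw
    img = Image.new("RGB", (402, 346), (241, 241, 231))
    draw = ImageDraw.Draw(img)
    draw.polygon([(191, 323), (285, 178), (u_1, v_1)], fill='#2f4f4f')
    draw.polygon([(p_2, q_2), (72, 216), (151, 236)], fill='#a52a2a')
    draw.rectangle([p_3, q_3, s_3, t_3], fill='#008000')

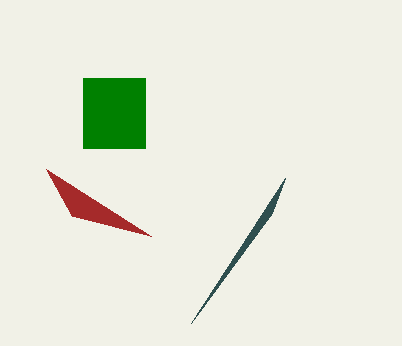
u_1 = 272, v_1 = 213, p_2 = 46, q_2 = 169, p_3 = 83, q_3 = 78, s_3 = 145, t_3 = 148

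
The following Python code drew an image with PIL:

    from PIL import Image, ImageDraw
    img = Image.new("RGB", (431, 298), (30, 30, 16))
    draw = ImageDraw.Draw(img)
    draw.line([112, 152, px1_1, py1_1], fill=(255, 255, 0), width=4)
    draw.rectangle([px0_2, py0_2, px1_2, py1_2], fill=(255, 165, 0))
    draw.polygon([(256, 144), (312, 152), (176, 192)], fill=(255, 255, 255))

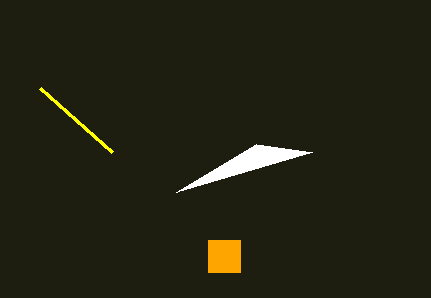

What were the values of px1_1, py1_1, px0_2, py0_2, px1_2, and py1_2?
px1_1 = 40; py1_1 = 88; px0_2 = 208; py0_2 = 240; px1_2 = 240; py1_2 = 272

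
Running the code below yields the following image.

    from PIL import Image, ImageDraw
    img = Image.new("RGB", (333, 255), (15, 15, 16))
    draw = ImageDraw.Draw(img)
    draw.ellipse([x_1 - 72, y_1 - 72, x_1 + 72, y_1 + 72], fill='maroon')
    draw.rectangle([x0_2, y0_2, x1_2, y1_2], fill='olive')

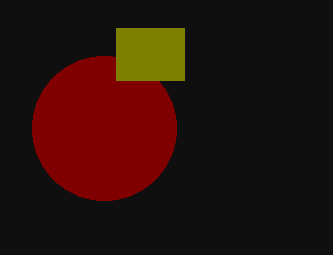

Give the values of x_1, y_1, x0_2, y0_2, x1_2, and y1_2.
x_1 = 104
y_1 = 128
x0_2 = 116
y0_2 = 28
x1_2 = 184
y1_2 = 80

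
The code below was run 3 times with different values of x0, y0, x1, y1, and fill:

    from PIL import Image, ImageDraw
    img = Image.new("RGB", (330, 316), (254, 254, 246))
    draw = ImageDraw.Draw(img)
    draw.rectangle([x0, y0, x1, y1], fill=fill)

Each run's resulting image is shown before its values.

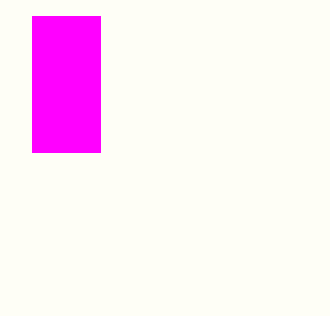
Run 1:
x0 = 32; y0 = 16; x1 = 100; y1 = 152; fill = 'magenta'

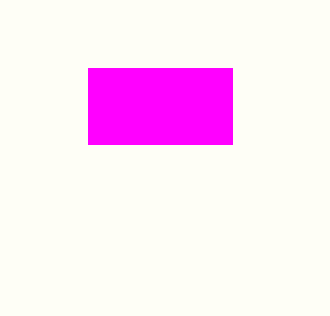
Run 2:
x0 = 88; y0 = 68; x1 = 232; y1 = 144; fill = 'magenta'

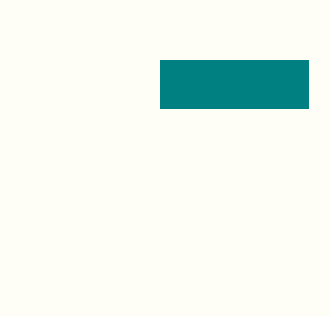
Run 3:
x0 = 160
y0 = 60
x1 = 308
y1 = 108
fill = 'teal'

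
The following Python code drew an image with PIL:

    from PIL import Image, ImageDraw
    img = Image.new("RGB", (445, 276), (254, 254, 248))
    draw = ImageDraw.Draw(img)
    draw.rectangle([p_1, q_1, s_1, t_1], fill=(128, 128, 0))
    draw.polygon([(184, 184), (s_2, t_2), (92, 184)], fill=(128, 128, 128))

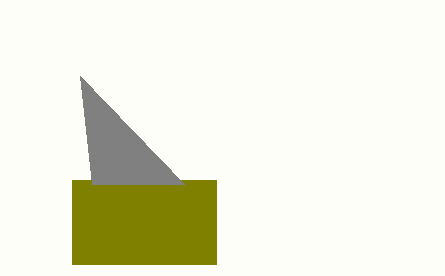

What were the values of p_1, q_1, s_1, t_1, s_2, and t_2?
p_1 = 72; q_1 = 180; s_1 = 216; t_1 = 264; s_2 = 80; t_2 = 76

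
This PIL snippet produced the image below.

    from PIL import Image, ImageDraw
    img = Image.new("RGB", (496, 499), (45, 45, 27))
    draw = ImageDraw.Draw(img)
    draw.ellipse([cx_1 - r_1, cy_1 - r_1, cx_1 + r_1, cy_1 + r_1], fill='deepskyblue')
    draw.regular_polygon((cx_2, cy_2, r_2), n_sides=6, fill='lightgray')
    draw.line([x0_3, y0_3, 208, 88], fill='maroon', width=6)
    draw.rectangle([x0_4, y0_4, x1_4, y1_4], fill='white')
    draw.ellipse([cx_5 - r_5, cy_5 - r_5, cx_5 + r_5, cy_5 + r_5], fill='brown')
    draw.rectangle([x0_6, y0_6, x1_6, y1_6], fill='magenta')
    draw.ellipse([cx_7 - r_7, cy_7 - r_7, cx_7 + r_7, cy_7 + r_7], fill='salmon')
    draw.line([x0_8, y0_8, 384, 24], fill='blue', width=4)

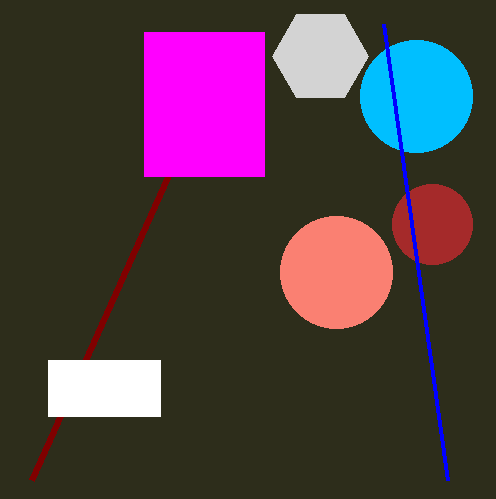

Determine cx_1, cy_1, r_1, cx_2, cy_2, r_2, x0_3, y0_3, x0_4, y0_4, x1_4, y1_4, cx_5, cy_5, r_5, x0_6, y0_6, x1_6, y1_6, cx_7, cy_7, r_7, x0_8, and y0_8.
cx_1 = 416
cy_1 = 96
r_1 = 56
cx_2 = 320
cy_2 = 56
r_2 = 48
x0_3 = 32
y0_3 = 480
x0_4 = 48
y0_4 = 360
x1_4 = 160
y1_4 = 416
cx_5 = 432
cy_5 = 224
r_5 = 40
x0_6 = 144
y0_6 = 32
x1_6 = 264
y1_6 = 176
cx_7 = 336
cy_7 = 272
r_7 = 56
x0_8 = 448
y0_8 = 480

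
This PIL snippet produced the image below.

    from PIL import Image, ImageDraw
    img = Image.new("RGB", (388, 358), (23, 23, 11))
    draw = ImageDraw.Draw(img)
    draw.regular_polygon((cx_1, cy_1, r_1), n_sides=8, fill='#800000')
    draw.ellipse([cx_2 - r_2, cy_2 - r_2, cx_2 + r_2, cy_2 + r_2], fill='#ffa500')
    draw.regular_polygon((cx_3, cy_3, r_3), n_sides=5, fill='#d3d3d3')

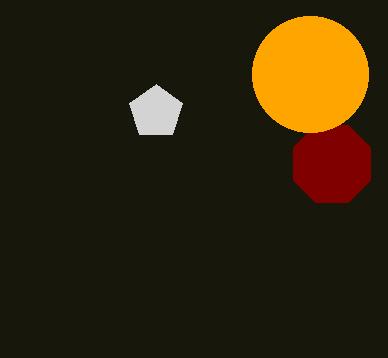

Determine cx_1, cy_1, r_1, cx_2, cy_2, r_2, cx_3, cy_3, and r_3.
cx_1 = 332
cy_1 = 164
r_1 = 42
cx_2 = 310
cy_2 = 74
r_2 = 58
cx_3 = 156
cy_3 = 112
r_3 = 28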